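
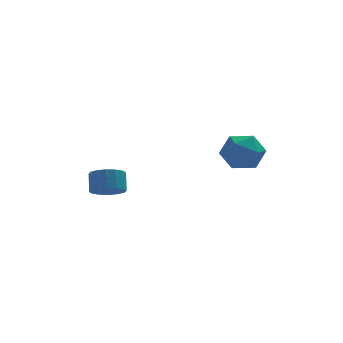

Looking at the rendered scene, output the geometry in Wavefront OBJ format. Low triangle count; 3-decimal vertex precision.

v -3.334 -0.111 -0.437
v -2.687 -0.58 -0.146
v -2.6 0.082 0.728
v -3.246 0.551 0.437
v -2.5 -0.272 -0.399
v -2.413 0.39 0.476
v -2.536 0.079 -0.661
v -2.449 0.741 0.213
v -2.786 0.38 -0.863
v -2.698 1.042 0.011
v -3.182 0.548 -0.952
v -3.095 1.21 -0.077
v -3.62 0.541 -0.902
v -3.532 1.203 -0.028
v -3.98 0.358 -0.728
v -3.893 1.02 0.146
v -4.167 0.05 -0.476
v -4.08 0.712 0.399
v -4.131 -0.301 -0.213
v -4.044 0.361 0.661
v -3.882 -0.602 -0.011
v -3.794 0.06 0.863
v -3.485 -0.77 0.077
v -3.398 -0.108 0.952
v -3.048 -0.763 0.028
v -2.96 -0.101 0.902
v 2.771 -2.256 1.898
v 3.36 -2.827 2.668
v 1.22 -2.813 2.672
v 1.809 -3.384 3.442
v 1.816 -2.259 3.448
v 2.775 -1.915 2.97
v 1.805 -3.725 2.37
v 2.764 -3.381 1.892
v 2.763 -3.735 2.96
v 2.77 -2.829 3.626
v 1.81 -2.811 1.714
v 1.817 -1.905 2.38
f 2 1 5
f 2 5 3
f 3 5 6
f 3 6 4
f 5 1 7
f 5 7 6
f 6 7 8
f 6 8 4
f 7 1 9
f 7 9 8
f 8 9 10
f 8 10 4
f 9 1 11
f 9 11 10
f 10 11 12
f 10 12 4
f 11 1 13
f 11 13 12
f 12 13 14
f 12 14 4
f 13 1 15
f 13 15 14
f 14 15 16
f 14 16 4
f 15 1 17
f 15 17 16
f 16 17 18
f 16 18 4
f 17 1 19
f 17 19 18
f 18 19 20
f 18 20 4
f 19 1 21
f 19 21 20
f 20 21 22
f 20 22 4
f 21 1 23
f 21 23 22
f 22 23 24
f 22 24 4
f 23 1 25
f 23 25 24
f 24 25 26
f 24 26 4
f 25 1 2
f 25 2 26
f 26 2 3
f 26 3 4
f 27 38 32
f 27 32 28
f 27 28 34
f 27 34 37
f 27 37 38
f 28 32 36
f 32 38 31
f 38 37 29
f 37 34 33
f 34 28 35
f 30 36 31
f 30 31 29
f 30 29 33
f 30 33 35
f 30 35 36
f 31 36 32
f 29 31 38
f 33 29 37
f 35 33 34
f 36 35 28



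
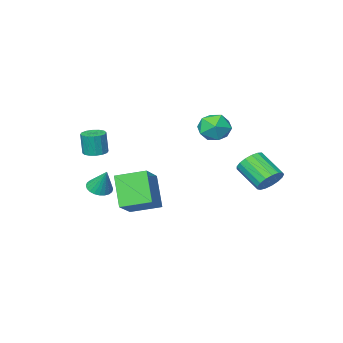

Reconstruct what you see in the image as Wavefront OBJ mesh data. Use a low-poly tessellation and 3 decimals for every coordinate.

v 2.307 -1.032 3.202
v 2.83 -1.279 3.16
v 2.896 -1.336 4.317
v 2.373 -1.088 4.358
v 2.885 -0.984 3.171
v 2.95 -1.041 4.328
v 2.784 -0.702 3.191
v 2.85 -0.758 4.348
v 2.556 -0.508 3.213
v 2.622 -0.565 4.37
v 2.261 -0.454 3.232
v 2.327 -0.511 4.389
v 1.979 -0.555 3.244
v 2.044 -0.612 4.4
v 1.784 -0.784 3.243
v 1.85 -0.841 4.4
v 1.73 -1.079 3.232
v 1.795 -1.136 4.389
v 1.83 -1.362 3.212
v 1.896 -1.418 4.369
v 2.058 -1.555 3.19
v 2.124 -1.612 4.347
v 2.353 -1.609 3.171
v 2.419 -1.666 4.328
v 2.636 -1.508 3.16
v 2.701 -1.565 4.316
v 0.845 2.345 0.711
v 0.511 1.309 2.157
v 1.862 3.205 1.562
v 1.528 2.169 3.008
v 1.952 1.431 0.312
v 1.618 0.395 1.758
v 2.969 2.291 1.163
v 2.635 1.255 2.609
v -3.502 0.075 3.166
v -2.842 -0.477 3.505
v -4.538 -0.703 3.915
v -3.878 -1.255 4.254
v -3.93 -0.373 4.528
v -3.289 0.108 4.065
v -4.091 -1.288 3.355
v -3.45 -0.807 2.892
v -3.206 -1.32 3.622
v -3.106 -0.754 4.348
v -4.274 -0.426 3.072
v -4.174 0.14 3.798
v 1.401 -2.372 0.316
v 1.823 -2.79 0.553
v 1.359 -1.728 1.524
v 1.975 -2.613 0.464
v 2.039 -2.399 0.352
v 2.006 -2.181 0.235
v 1.881 -1.992 0.13
v 1.683 -1.861 0.053
v 1.442 -1.808 0.016
v 1.194 -1.84 0.025
v 0.978 -1.954 0.078
v 0.827 -2.131 0.168
v 0.763 -2.345 0.279
v 0.796 -2.563 0.397
v 0.921 -2.752 0.502
v 1.119 -2.883 0.578
v 1.36 -2.936 0.615
v 1.608 -2.904 0.606
v -3.648 4.115 1.951
v -3.143 4.492 2.339
v -2.867 3.243 3.196
v -3.372 2.865 2.809
v -3.445 4.547 2.516
v -3.168 3.298 3.373
v -3.793 4.503 2.564
v -3.516 3.254 3.421
v -4.108 4.37 2.472
v -3.831 3.121 3.329
v -4.318 4.178 2.26
v -4.041 2.929 3.118
v -4.374 3.972 1.978
v -4.097 2.723 2.835
v -4.264 3.799 1.69
v -3.988 2.549 2.547
v -4.013 3.697 1.461
v -3.737 2.448 2.318
v -3.678 3.692 1.345
v -3.402 2.443 2.202
v -3.337 3.783 1.368
v -3.061 2.534 2.225
v -3.067 3.95 1.524
v -2.79 2.701 2.381
v -2.93 4.155 1.779
v -2.653 2.906 2.636
v -2.957 4.351 2.073
v -2.681 3.101 2.93
f 2 1 5
f 2 5 3
f 3 5 6
f 3 6 4
f 5 1 7
f 5 7 6
f 6 7 8
f 6 8 4
f 7 1 9
f 7 9 8
f 8 9 10
f 8 10 4
f 9 1 11
f 9 11 10
f 10 11 12
f 10 12 4
f 11 1 13
f 11 13 12
f 12 13 14
f 12 14 4
f 13 1 15
f 13 15 14
f 14 15 16
f 14 16 4
f 15 1 17
f 15 17 16
f 16 17 18
f 16 18 4
f 17 1 19
f 17 19 18
f 18 19 20
f 18 20 4
f 19 1 21
f 19 21 20
f 20 21 22
f 20 22 4
f 21 1 23
f 21 23 22
f 22 23 24
f 22 24 4
f 23 1 25
f 23 25 24
f 24 25 26
f 24 26 4
f 25 1 2
f 25 2 26
f 26 2 3
f 26 3 4
f 28 30 27
f 31 28 27
f 27 30 29
f 29 31 27
f 28 34 30
f 32 28 31
f 32 34 28
f 30 34 29
f 33 31 29
f 29 34 33
f 33 32 31
f 34 32 33
f 35 46 40
f 35 40 36
f 35 36 42
f 35 42 45
f 35 45 46
f 36 40 44
f 40 46 39
f 46 45 37
f 45 42 41
f 42 36 43
f 38 44 39
f 38 39 37
f 38 37 41
f 38 41 43
f 38 43 44
f 39 44 40
f 37 39 46
f 41 37 45
f 43 41 42
f 44 43 36
f 48 47 50
f 48 50 49
f 50 47 51
f 50 51 49
f 51 47 52
f 51 52 49
f 52 47 53
f 52 53 49
f 53 47 54
f 53 54 49
f 54 47 55
f 54 55 49
f 55 47 56
f 55 56 49
f 56 47 57
f 56 57 49
f 57 47 58
f 57 58 49
f 58 47 59
f 58 59 49
f 59 47 60
f 59 60 49
f 60 47 61
f 60 61 49
f 61 47 62
f 61 62 49
f 62 47 63
f 62 63 49
f 63 47 64
f 63 64 49
f 64 47 48
f 64 48 49
f 66 65 69
f 66 69 67
f 67 69 70
f 67 70 68
f 69 65 71
f 69 71 70
f 70 71 72
f 70 72 68
f 71 65 73
f 71 73 72
f 72 73 74
f 72 74 68
f 73 65 75
f 73 75 74
f 74 75 76
f 74 76 68
f 75 65 77
f 75 77 76
f 76 77 78
f 76 78 68
f 77 65 79
f 77 79 78
f 78 79 80
f 78 80 68
f 79 65 81
f 79 81 80
f 80 81 82
f 80 82 68
f 81 65 83
f 81 83 82
f 82 83 84
f 82 84 68
f 83 65 85
f 83 85 84
f 84 85 86
f 84 86 68
f 85 65 87
f 85 87 86
f 86 87 88
f 86 88 68
f 87 65 89
f 87 89 88
f 88 89 90
f 88 90 68
f 89 65 91
f 89 91 90
f 90 91 92
f 90 92 68
f 91 65 66
f 91 66 92
f 92 66 67
f 92 67 68



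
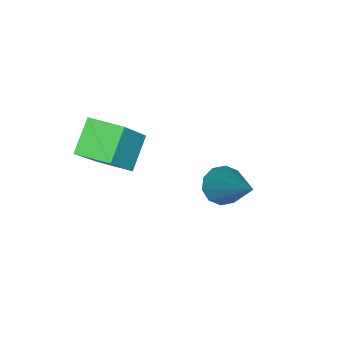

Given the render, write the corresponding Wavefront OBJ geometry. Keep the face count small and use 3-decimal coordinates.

v -2.078 -0.089 -3.785
v -1.671 -0.512 -3.732
v -1.022 1.109 -2.315
v -1.563 -0.284 -3.996
v -1.652 0.019 -4.178
v -1.903 0.28 -4.211
v -2.222 0.401 -4.081
v -2.485 0.335 -3.837
v -2.593 0.107 -3.574
v -2.504 -0.196 -3.391
v -2.253 -0.458 -3.359
v -1.934 -0.579 -3.489
v -1.629 -3.037 -1.989
v -0.486 -3.09 -0.51
v -1.617 -2.037 -1.963
v -0.473 -2.09 -0.484
v -0.767 -3.03 -2.656
v 0.377 -3.083 -1.177
v -0.754 -2.03 -2.63
v 0.389 -2.083 -1.151
f 2 1 4
f 2 4 3
f 4 1 5
f 4 5 3
f 5 1 6
f 5 6 3
f 6 1 7
f 6 7 3
f 7 1 8
f 7 8 3
f 8 1 9
f 8 9 3
f 9 1 10
f 9 10 3
f 10 1 11
f 10 11 3
f 11 1 12
f 11 12 3
f 12 1 2
f 12 2 3
f 14 16 13
f 17 14 13
f 13 16 15
f 15 17 13
f 14 20 16
f 18 14 17
f 18 20 14
f 16 20 15
f 19 17 15
f 15 20 19
f 19 18 17
f 20 18 19



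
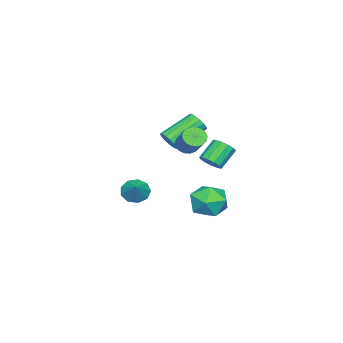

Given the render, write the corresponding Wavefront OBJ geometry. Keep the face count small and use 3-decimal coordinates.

v 3.479 4.49 -0.834
v 3.955 4.112 -1.855
v 2.785 2.728 -0.505
v 3.261 2.35 -1.526
v 3.965 2.643 -0.614
v 4.394 3.733 -0.818
v 2.346 3.107 -1.542
v 2.775 4.197 -1.746
v 3.256 3.257 -2.292
v 4.256 2.97 -1.719
v 2.484 3.87 -0.641
v 3.484 3.583 -0.068
v 2.117 1.501 2.071
v 2.392 1.833 1.558
v 3.297 2.751 2.635
v 3.023 2.419 3.149
v 2.131 2.005 1.63
v 3.036 2.923 2.707
v 1.867 2.062 1.804
v 2.772 2.98 2.881
v 1.661 1.99 2.038
v 2.566 2.908 3.115
v 1.559 1.806 2.28
v 2.464 2.725 3.358
v 1.585 1.553 2.475
v 2.49 2.471 3.552
v 1.733 1.287 2.577
v 2.638 2.205 3.654
v 1.969 1.07 2.563
v 2.874 1.989 3.64
v 2.239 0.952 2.437
v 3.144 1.871 3.514
v 2.481 0.96 2.227
v 3.387 1.878 3.304
v 2.64 1.092 1.981
v 3.545 2.01 3.058
v 2.679 1.317 1.756
v 3.584 2.235 2.833
v 2.59 1.584 1.604
v 3.495 2.503 2.681
v -1.339 -1.457 0.338
v -0.904 -1.398 0.896
v -2.486 -0.384 2.02
v -2.921 -0.443 1.462
v -0.848 -1.114 0.719
v -2.43 -0.099 1.843
v -0.904 -0.908 0.454
v -2.486 0.106 1.578
v -1.06 -0.828 0.163
v -2.642 0.186 1.287
v -1.279 -0.893 -0.088
v -2.862 0.122 1.036
v -1.513 -1.086 -0.242
v -3.095 -0.071 0.882
v -1.706 -1.365 -0.263
v -3.288 -0.35 0.861
v -1.816 -1.665 -0.146
v -3.398 -0.65 0.978
v -1.816 -1.917 0.082
v -3.398 -0.902 1.206
v -1.707 -2.064 0.368
v -3.289 -1.049 1.492
v -1.513 -2.072 0.648
v -3.095 -1.057 1.772
v -1.28 -1.939 0.856
v -2.862 -0.925 1.98
v -1.06 -1.696 0.946
v -2.642 -0.681 2.07
v 2.243 2.944 1.045
v 2.632 2.64 1.541
v 1.667 2.953 2.491
v 1.277 3.256 1.995
v 2.743 3.018 1.529
v 1.778 3.331 2.479
v 2.695 3.373 1.363
v 1.73 3.686 2.313
v 2.503 3.591 1.096
v 1.538 3.904 2.047
v 2.228 3.604 0.813
v 1.263 3.917 1.764
v 1.958 3.407 0.604
v 0.993 3.72 1.554
v 1.779 3.063 0.534
v 0.814 3.376 1.485
v 1.746 2.681 0.627
v 0.781 2.994 1.577
v 1.871 2.382 0.852
v 0.906 2.695 1.803
v 2.114 2.262 1.139
v 1.149 2.575 2.089
v 2.398 2.358 1.395
v 1.433 2.671 2.346
v -1.618 -3.73 -4.173
v -1.239 -3.342 -4.852
v -0.642 -3.17 -3.307
v -1.652 -2.984 -4.618
v -2.05 -2.975 -4.175
v -2.245 -3.319 -3.731
v -2.148 -3.856 -3.494
v -1.802 -4.334 -3.574
v -1.371 -4.529 -3.934
v -1.055 -4.351 -4.406
v -1.003 -3.882 -4.769
f 1 12 6
f 1 6 2
f 1 2 8
f 1 8 11
f 1 11 12
f 2 6 10
f 6 12 5
f 12 11 3
f 11 8 7
f 8 2 9
f 4 10 5
f 4 5 3
f 4 3 7
f 4 7 9
f 4 9 10
f 5 10 6
f 3 5 12
f 7 3 11
f 9 7 8
f 10 9 2
f 14 13 17
f 14 17 15
f 15 17 18
f 15 18 16
f 17 13 19
f 17 19 18
f 18 19 20
f 18 20 16
f 19 13 21
f 19 21 20
f 20 21 22
f 20 22 16
f 21 13 23
f 21 23 22
f 22 23 24
f 22 24 16
f 23 13 25
f 23 25 24
f 24 25 26
f 24 26 16
f 25 13 27
f 25 27 26
f 26 27 28
f 26 28 16
f 27 13 29
f 27 29 28
f 28 29 30
f 28 30 16
f 29 13 31
f 29 31 30
f 30 31 32
f 30 32 16
f 31 13 33
f 31 33 32
f 32 33 34
f 32 34 16
f 33 13 35
f 33 35 34
f 34 35 36
f 34 36 16
f 35 13 37
f 35 37 36
f 36 37 38
f 36 38 16
f 37 13 39
f 37 39 38
f 38 39 40
f 38 40 16
f 39 13 14
f 39 14 40
f 40 14 15
f 40 15 16
f 42 41 45
f 42 45 43
f 43 45 46
f 43 46 44
f 45 41 47
f 45 47 46
f 46 47 48
f 46 48 44
f 47 41 49
f 47 49 48
f 48 49 50
f 48 50 44
f 49 41 51
f 49 51 50
f 50 51 52
f 50 52 44
f 51 41 53
f 51 53 52
f 52 53 54
f 52 54 44
f 53 41 55
f 53 55 54
f 54 55 56
f 54 56 44
f 55 41 57
f 55 57 56
f 56 57 58
f 56 58 44
f 57 41 59
f 57 59 58
f 58 59 60
f 58 60 44
f 59 41 61
f 59 61 60
f 60 61 62
f 60 62 44
f 61 41 63
f 61 63 62
f 62 63 64
f 62 64 44
f 63 41 65
f 63 65 64
f 64 65 66
f 64 66 44
f 65 41 67
f 65 67 66
f 66 67 68
f 66 68 44
f 67 41 42
f 67 42 68
f 68 42 43
f 68 43 44
f 70 69 73
f 70 73 71
f 71 73 74
f 71 74 72
f 73 69 75
f 73 75 74
f 74 75 76
f 74 76 72
f 75 69 77
f 75 77 76
f 76 77 78
f 76 78 72
f 77 69 79
f 77 79 78
f 78 79 80
f 78 80 72
f 79 69 81
f 79 81 80
f 80 81 82
f 80 82 72
f 81 69 83
f 81 83 82
f 82 83 84
f 82 84 72
f 83 69 85
f 83 85 84
f 84 85 86
f 84 86 72
f 85 69 87
f 85 87 86
f 86 87 88
f 86 88 72
f 87 69 89
f 87 89 88
f 88 89 90
f 88 90 72
f 89 69 91
f 89 91 90
f 90 91 92
f 90 92 72
f 91 69 70
f 91 70 92
f 92 70 71
f 92 71 72
f 94 93 96
f 94 96 95
f 96 93 97
f 96 97 95
f 97 93 98
f 97 98 95
f 98 93 99
f 98 99 95
f 99 93 100
f 99 100 95
f 100 93 101
f 100 101 95
f 101 93 102
f 101 102 95
f 102 93 103
f 102 103 95
f 103 93 94
f 103 94 95



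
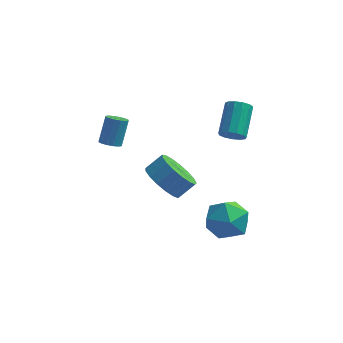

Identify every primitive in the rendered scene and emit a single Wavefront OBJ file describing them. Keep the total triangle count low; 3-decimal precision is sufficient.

v 3.474 2.339 1.542
v 4.006 2.486 1.284
v 4.079 3.868 2.22
v 3.546 3.721 2.478
v 3.762 2.63 1.09
v 3.835 4.012 2.026
v 3.426 2.682 1.04
v 3.499 4.063 1.976
v 3.105 2.625 1.149
v 3.178 4.006 2.085
v 2.901 2.477 1.383
v 2.974 3.859 2.319
v 2.879 2.286 1.667
v 2.952 3.667 2.603
v 3.046 2.111 1.912
v 3.118 3.492 2.848
v 3.348 2.009 2.039
v 3.421 3.39 2.975
v 3.691 2.012 2.009
v 3.763 3.393 2.945
v 3.964 2.119 1.83
v 4.037 3.5 2.766
v 4.082 2.295 1.56
v 4.154 3.677 2.496
v 0.715 0.945 -0.851
v 1.485 0.8 -1.534
v 2.136 1.23 -0.893
v 1.365 1.375 -0.209
v 1.304 1.248 -1.652
v 1.955 1.679 -1.01
v 0.989 1.627 -1.586
v 1.639 2.058 -0.944
v 0.61 1.85 -1.352
v 1.26 2.281 -0.71
v 0.255 1.865 -1.003
v 0.906 2.296 -0.361
v 0.006 1.67 -0.619
v 0.656 2.1 0.023
v -0.081 1.308 -0.288
v 0.569 1.738 0.354
v 0.014 0.863 -0.086
v 0.665 1.294 0.555
v 0.27 0.437 -0.06
v 0.921 0.867 0.582
v 0.628 0.127 -0.214
v 1.278 0.557 0.428
v 1.005 0.004 -0.515
v 1.656 0.435 0.127
v 1.316 0.097 -0.892
v 1.967 0.528 -0.25
v 1.49 0.384 -1.26
v 2.14 0.815 -0.618
v 4.124 -1.11 0.236
v 4.705 -1.51 -0.572
v 3.155 -2.55 0.252
v 3.736 -2.95 -0.556
v 4.176 -2.836 0.415
v 4.775 -1.946 0.405
v 3.085 -2.114 -0.725
v 3.684 -1.224 -0.735
v 4.062 -2.13 -1.166
v 4.737 -2.576 -0.462
v 3.123 -1.484 0.142
v 3.798 -1.93 0.846
v -1.527 1.019 1.39
v -1.023 0.961 1.347
v -0.848 1.642 2.488
v -1.353 1.701 2.53
v -1.076 1.186 1.221
v -0.901 1.867 2.361
v -1.25 1.367 1.14
v -1.075 2.048 2.28
v -1.499 1.455 1.125
v -1.324 2.136 2.266
v -1.755 1.426 1.182
v -1.58 2.107 2.322
v -1.95 1.288 1.294
v -1.775 1.969 2.435
v -2.032 1.078 1.432
v -1.857 1.759 2.573
v -1.979 0.853 1.559
v -1.804 1.534 2.699
v -1.805 0.672 1.64
v -1.63 1.353 2.78
v -1.556 0.584 1.654
v -1.381 1.265 2.795
v -1.3 0.613 1.598
v -1.125 1.294 2.738
v -1.105 0.751 1.485
v -0.93 1.432 2.626
f 2 1 5
f 2 5 3
f 3 5 6
f 3 6 4
f 5 1 7
f 5 7 6
f 6 7 8
f 6 8 4
f 7 1 9
f 7 9 8
f 8 9 10
f 8 10 4
f 9 1 11
f 9 11 10
f 10 11 12
f 10 12 4
f 11 1 13
f 11 13 12
f 12 13 14
f 12 14 4
f 13 1 15
f 13 15 14
f 14 15 16
f 14 16 4
f 15 1 17
f 15 17 16
f 16 17 18
f 16 18 4
f 17 1 19
f 17 19 18
f 18 19 20
f 18 20 4
f 19 1 21
f 19 21 20
f 20 21 22
f 20 22 4
f 21 1 23
f 21 23 22
f 22 23 24
f 22 24 4
f 23 1 2
f 23 2 24
f 24 2 3
f 24 3 4
f 26 25 29
f 26 29 27
f 27 29 30
f 27 30 28
f 29 25 31
f 29 31 30
f 30 31 32
f 30 32 28
f 31 25 33
f 31 33 32
f 32 33 34
f 32 34 28
f 33 25 35
f 33 35 34
f 34 35 36
f 34 36 28
f 35 25 37
f 35 37 36
f 36 37 38
f 36 38 28
f 37 25 39
f 37 39 38
f 38 39 40
f 38 40 28
f 39 25 41
f 39 41 40
f 40 41 42
f 40 42 28
f 41 25 43
f 41 43 42
f 42 43 44
f 42 44 28
f 43 25 45
f 43 45 44
f 44 45 46
f 44 46 28
f 45 25 47
f 45 47 46
f 46 47 48
f 46 48 28
f 47 25 49
f 47 49 48
f 48 49 50
f 48 50 28
f 49 25 51
f 49 51 50
f 50 51 52
f 50 52 28
f 51 25 26
f 51 26 52
f 52 26 27
f 52 27 28
f 53 64 58
f 53 58 54
f 53 54 60
f 53 60 63
f 53 63 64
f 54 58 62
f 58 64 57
f 64 63 55
f 63 60 59
f 60 54 61
f 56 62 57
f 56 57 55
f 56 55 59
f 56 59 61
f 56 61 62
f 57 62 58
f 55 57 64
f 59 55 63
f 61 59 60
f 62 61 54
f 66 65 69
f 66 69 67
f 67 69 70
f 67 70 68
f 69 65 71
f 69 71 70
f 70 71 72
f 70 72 68
f 71 65 73
f 71 73 72
f 72 73 74
f 72 74 68
f 73 65 75
f 73 75 74
f 74 75 76
f 74 76 68
f 75 65 77
f 75 77 76
f 76 77 78
f 76 78 68
f 77 65 79
f 77 79 78
f 78 79 80
f 78 80 68
f 79 65 81
f 79 81 80
f 80 81 82
f 80 82 68
f 81 65 83
f 81 83 82
f 82 83 84
f 82 84 68
f 83 65 85
f 83 85 84
f 84 85 86
f 84 86 68
f 85 65 87
f 85 87 86
f 86 87 88
f 86 88 68
f 87 65 89
f 87 89 88
f 88 89 90
f 88 90 68
f 89 65 66
f 89 66 90
f 90 66 67
f 90 67 68



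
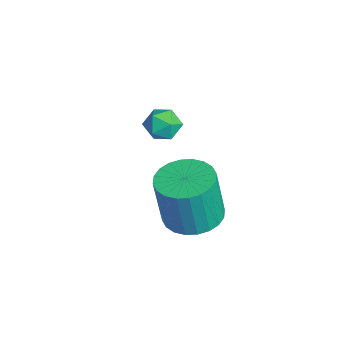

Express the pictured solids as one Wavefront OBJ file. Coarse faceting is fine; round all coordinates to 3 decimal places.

v 2.181 -1.143 1.551
v 3.06 -1.633 1.469
v 3.078 -1.928 3.427
v 2.199 -1.437 3.509
v 3.184 -1.263 1.524
v 3.201 -1.558 3.482
v 3.154 -0.874 1.583
v 3.172 -1.169 3.541
v 2.977 -0.527 1.637
v 2.995 -0.821 3.595
v 2.678 -0.273 1.678
v 2.696 -0.567 3.635
v 2.304 -0.151 1.699
v 2.322 -0.446 3.657
v 1.911 -0.181 1.698
v 1.929 -0.475 3.656
v 1.559 -0.356 1.675
v 1.577 -0.651 3.633
v 1.302 -0.652 1.633
v 1.32 -0.947 3.591
v 1.179 -1.022 1.578
v 1.196 -1.317 3.536
v 1.208 -1.411 1.519
v 1.226 -1.706 3.477
v 1.385 -1.759 1.465
v 1.403 -2.053 3.423
v 1.684 -2.013 1.425
v 1.702 -2.307 3.382
v 2.058 -2.134 1.403
v 2.076 -2.429 3.361
v 2.451 -2.105 1.404
v 2.469 -2.399 3.362
v 2.803 -1.929 1.427
v 2.821 -2.224 3.385
v -2.115 -0.755 2.862
v -1.427 -0.568 2.91
v -1.813 -1.872 2.87
v -1.125 -1.685 2.918
v -1.565 -1.571 3.47
v -1.752 -0.881 3.465
v -1.488 -1.559 2.315
v -1.675 -0.869 2.31
v -1.039 -1.065 2.572
v -1.087 -1.073 3.285
v -2.153 -1.367 2.495
v -2.201 -1.375 3.208
f 2 1 5
f 2 5 3
f 3 5 6
f 3 6 4
f 5 1 7
f 5 7 6
f 6 7 8
f 6 8 4
f 7 1 9
f 7 9 8
f 8 9 10
f 8 10 4
f 9 1 11
f 9 11 10
f 10 11 12
f 10 12 4
f 11 1 13
f 11 13 12
f 12 13 14
f 12 14 4
f 13 1 15
f 13 15 14
f 14 15 16
f 14 16 4
f 15 1 17
f 15 17 16
f 16 17 18
f 16 18 4
f 17 1 19
f 17 19 18
f 18 19 20
f 18 20 4
f 19 1 21
f 19 21 20
f 20 21 22
f 20 22 4
f 21 1 23
f 21 23 22
f 22 23 24
f 22 24 4
f 23 1 25
f 23 25 24
f 24 25 26
f 24 26 4
f 25 1 27
f 25 27 26
f 26 27 28
f 26 28 4
f 27 1 29
f 27 29 28
f 28 29 30
f 28 30 4
f 29 1 31
f 29 31 30
f 30 31 32
f 30 32 4
f 31 1 33
f 31 33 32
f 32 33 34
f 32 34 4
f 33 1 2
f 33 2 34
f 34 2 3
f 34 3 4
f 35 46 40
f 35 40 36
f 35 36 42
f 35 42 45
f 35 45 46
f 36 40 44
f 40 46 39
f 46 45 37
f 45 42 41
f 42 36 43
f 38 44 39
f 38 39 37
f 38 37 41
f 38 41 43
f 38 43 44
f 39 44 40
f 37 39 46
f 41 37 45
f 43 41 42
f 44 43 36



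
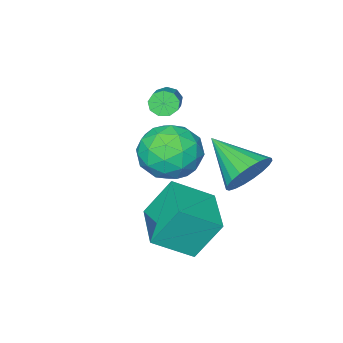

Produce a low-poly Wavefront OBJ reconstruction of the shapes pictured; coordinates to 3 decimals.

v -2.262 3.745 -2.106
v -1.383 3.561 -2.589
v -2.118 1.935 -1.154
v -1.251 3.757 -2.237
v -1.294 3.951 -1.862
v -1.504 4.109 -1.53
v -1.846 4.204 -1.297
v -2.259 4.22 -1.204
v -2.673 4.154 -1.267
v -3.016 4.017 -1.476
v -3.229 3.832 -1.793
v -3.275 3.633 -2.165
v -3.145 3.453 -2.526
v -2.863 3.323 -2.815
v -2.477 3.267 -2.982
v -2.054 3.293 -2.997
v -1.667 3.397 -2.858
v -2.53 -0.921 -0.788
v -2.245 -0.857 -1.266
v -1.165 0.266 -0.47
v -1.45 0.201 0.008
v -2.528 -0.599 -1.246
v -1.447 0.524 -0.45
v -2.812 -0.492 -1.012
v -1.731 0.631 -0.216
v -2.964 -0.586 -0.673
v -1.883 0.537 0.123
v -2.913 -0.837 -0.388
v -1.832 0.286 0.408
v -2.683 -1.127 -0.29
v -1.602 -0.005 0.506
v -2.382 -1.321 -0.426
v -1.301 -0.199 0.371
v -2.15 -1.328 -0.73
v -1.069 -0.206 0.066
v -2.096 -1.145 -1.062
v -1.015 -0.022 -0.266
v -1.145 2.589 -0.97
v -0.245 2.873 -1.744
v 0.125 1.547 0.124
v 1.025 1.831 -0.65
v 0.536 2.694 0.06
v -0.249 3.338 -0.616
v 0.129 1.082 -1.004
v -0.656 1.726 -1.68
v 0.542 1.942 -1.765
v 0.793 2.938 -1.107
v -0.913 1.482 -0.513
v -0.662 2.478 0.145
v -0.806 2.823 -1.453
v 0.686 1.597 -0.167
v 0.399 2.105 0.25
v 0.928 2.272 -0.205
v -0.809 3.096 -0.79
v -0.28 3.263 -1.245
v 0.179 3.157 -0.185
v 0.16 1.157 -0.375
v 0.689 1.324 -0.83
v -1.048 2.148 -1.415
v -0.519 2.315 -1.87
v -0.299 1.263 -1.435
v 0.185 2.442 -1.92
v 0.931 1.83 -1.277
v 0.405 1.389 -1.485
v -0.056 1.768 -1.882
v 0.332 3.028 -1.533
v 1.079 2.415 -0.891
v 0.791 2.922 -0.473
v 0.33 3.301 -0.87
v 0.795 2.48 -1.546
v -1.199 2.005 -0.729
v -0.452 1.392 -0.087
v -0.45 1.119 -0.75
v -0.911 1.498 -1.147
v -1.051 2.59 -0.343
v -0.305 1.978 0.3
v -0.064 2.652 0.262
v -0.525 3.031 -0.135
v -0.915 1.94 -0.074
v -1.603 2.736 -3.467
v -0.321 1.961 -2.542
v -0.521 4.415 -3.561
v 0.761 3.641 -2.636
v -0.841 2.159 -5.004
v 0.441 1.385 -4.079
v 0.241 3.839 -5.098
v 1.523 3.064 -4.173
f 2 1 4
f 2 4 3
f 4 1 5
f 4 5 3
f 5 1 6
f 5 6 3
f 6 1 7
f 6 7 3
f 7 1 8
f 7 8 3
f 8 1 9
f 8 9 3
f 9 1 10
f 9 10 3
f 10 1 11
f 10 11 3
f 11 1 12
f 11 12 3
f 12 1 13
f 12 13 3
f 13 1 14
f 13 14 3
f 14 1 15
f 14 15 3
f 15 1 16
f 15 16 3
f 16 1 17
f 16 17 3
f 17 1 2
f 17 2 3
f 19 18 22
f 19 22 20
f 20 22 23
f 20 23 21
f 22 18 24
f 22 24 23
f 23 24 25
f 23 25 21
f 24 18 26
f 24 26 25
f 25 26 27
f 25 27 21
f 26 18 28
f 26 28 27
f 27 28 29
f 27 29 21
f 28 18 30
f 28 30 29
f 29 30 31
f 29 31 21
f 30 18 32
f 30 32 31
f 31 32 33
f 31 33 21
f 32 18 34
f 32 34 33
f 33 34 35
f 33 35 21
f 34 18 36
f 34 36 35
f 35 36 37
f 35 37 21
f 36 18 19
f 36 19 37
f 37 19 20
f 37 20 21
f 38 75 54
f 75 49 78
f 54 78 43
f 75 78 54
f 38 54 50
f 54 43 55
f 50 55 39
f 54 55 50
f 38 50 59
f 50 39 60
f 59 60 45
f 50 60 59
f 38 59 71
f 59 45 74
f 71 74 48
f 59 74 71
f 38 71 75
f 71 48 79
f 75 79 49
f 71 79 75
f 39 55 66
f 55 43 69
f 66 69 47
f 55 69 66
f 43 78 56
f 78 49 77
f 56 77 42
f 78 77 56
f 49 79 76
f 79 48 72
f 76 72 40
f 79 72 76
f 48 74 73
f 74 45 61
f 73 61 44
f 74 61 73
f 45 60 65
f 60 39 62
f 65 62 46
f 60 62 65
f 41 67 53
f 67 47 68
f 53 68 42
f 67 68 53
f 41 53 51
f 53 42 52
f 51 52 40
f 53 52 51
f 41 51 58
f 51 40 57
f 58 57 44
f 51 57 58
f 41 58 63
f 58 44 64
f 63 64 46
f 58 64 63
f 41 63 67
f 63 46 70
f 67 70 47
f 63 70 67
f 42 68 56
f 68 47 69
f 56 69 43
f 68 69 56
f 40 52 76
f 52 42 77
f 76 77 49
f 52 77 76
f 44 57 73
f 57 40 72
f 73 72 48
f 57 72 73
f 46 64 65
f 64 44 61
f 65 61 45
f 64 61 65
f 47 70 66
f 70 46 62
f 66 62 39
f 70 62 66
f 81 83 80
f 84 81 80
f 80 83 82
f 82 84 80
f 81 87 83
f 85 81 84
f 85 87 81
f 83 87 82
f 86 84 82
f 82 87 86
f 86 85 84
f 87 85 86



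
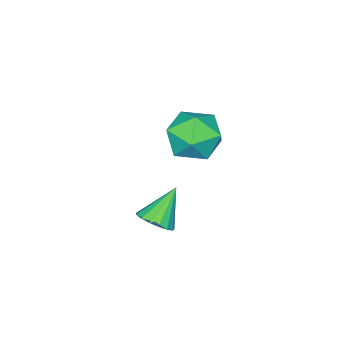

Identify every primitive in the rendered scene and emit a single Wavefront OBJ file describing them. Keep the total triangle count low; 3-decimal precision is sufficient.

v -2.775 -1.642 -3.304
v -2.144 -2.546 -3.245
v -3.956 -2.394 -2.195
v -3.325 -3.298 -2.136
v -2.981 -2.354 -1.679
v -2.251 -1.89 -2.364
v -3.849 -3.05 -3.076
v -3.119 -2.586 -3.761
v -2.808 -3.417 -3.104
v -2.271 -2.987 -2.241
v -3.829 -1.953 -3.199
v -3.292 -1.523 -2.336
v 0.903 -0.585 -3.332
v 1.298 -0.993 -2.977
v -0.043 -0.555 -2.248
v 1.399 -0.699 -2.897
v 1.386 -0.379 -2.917
v 1.263 -0.106 -3.032
v 1.057 0.057 -3.216
v 0.816 0.073 -3.427
v 0.595 -0.062 -3.616
v 0.444 -0.316 -3.74
v 0.399 -0.632 -3.771
v 0.469 -0.938 -3.701
v 0.639 -1.162 -3.547
v 0.869 -1.254 -3.344
v 1.107 -1.193 -3.138
f 1 12 6
f 1 6 2
f 1 2 8
f 1 8 11
f 1 11 12
f 2 6 10
f 6 12 5
f 12 11 3
f 11 8 7
f 8 2 9
f 4 10 5
f 4 5 3
f 4 3 7
f 4 7 9
f 4 9 10
f 5 10 6
f 3 5 12
f 7 3 11
f 9 7 8
f 10 9 2
f 14 13 16
f 14 16 15
f 16 13 17
f 16 17 15
f 17 13 18
f 17 18 15
f 18 13 19
f 18 19 15
f 19 13 20
f 19 20 15
f 20 13 21
f 20 21 15
f 21 13 22
f 21 22 15
f 22 13 23
f 22 23 15
f 23 13 24
f 23 24 15
f 24 13 25
f 24 25 15
f 25 13 26
f 25 26 15
f 26 13 27
f 26 27 15
f 27 13 14
f 27 14 15



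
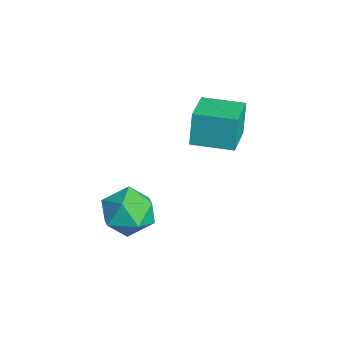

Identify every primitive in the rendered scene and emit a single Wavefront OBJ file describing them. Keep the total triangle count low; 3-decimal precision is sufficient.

v -3.797 2.111 2.268
v -4.08 2.292 3.668
v -3.018 3.543 2.241
v -3.302 3.724 3.641
v -2.358 1.336 2.659
v -2.642 1.517 4.059
v -1.58 2.768 2.632
v -1.863 2.949 4.032
v -2.375 -0.039 -0.345
v -1.676 -0.725 -0.939
v -3.844 -0.915 -1.061
v -3.145 -1.601 -1.655
v -3.201 -1.69 -0.514
v -2.294 -1.149 -0.071
v -3.226 -0.491 -1.929
v -2.319 0.05 -1.486
v -2.202 -1.005 -1.918
v -2.186 -1.746 -1.044
v -3.334 0.106 -0.956
v -3.318 -0.635 -0.082
f 2 4 1
f 5 2 1
f 1 4 3
f 3 5 1
f 2 8 4
f 6 2 5
f 6 8 2
f 4 8 3
f 7 5 3
f 3 8 7
f 7 6 5
f 8 6 7
f 9 20 14
f 9 14 10
f 9 10 16
f 9 16 19
f 9 19 20
f 10 14 18
f 14 20 13
f 20 19 11
f 19 16 15
f 16 10 17
f 12 18 13
f 12 13 11
f 12 11 15
f 12 15 17
f 12 17 18
f 13 18 14
f 11 13 20
f 15 11 19
f 17 15 16
f 18 17 10



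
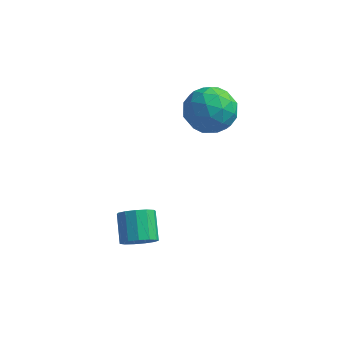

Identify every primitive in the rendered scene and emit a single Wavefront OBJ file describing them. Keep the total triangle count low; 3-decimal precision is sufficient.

v 2.027 2.968 2.82
v 2.735 2.174 2.953
v 1.225 2.046 1.587
v 1.933 1.252 1.72
v 1.218 1.468 2.49
v 1.714 2.038 3.252
v 2.246 2.182 1.288
v 2.742 2.752 2.05
v 2.87 1.688 2.007
v 2.235 1.247 2.75
v 1.725 2.973 1.79
v 1.09 2.532 2.533
v 2.451 2.652 2.995
v 1.509 1.568 1.545
v 1.089 1.696 1.998
v 1.505 1.229 2.076
v 1.851 2.572 3.17
v 2.267 2.105 3.249
v 1.376 1.69 2.977
v 1.693 2.115 1.291
v 2.109 1.648 1.37
v 2.455 2.991 2.464
v 2.871 2.524 2.542
v 2.584 2.53 1.563
v 2.947 1.899 2.517
v 2.476 1.357 1.792
v 2.66 1.904 1.538
v 2.951 2.239 1.986
v 2.573 1.64 2.954
v 2.102 1.098 2.229
v 1.682 1.225 2.681
v 1.973 1.56 3.129
v 2.653 1.354 2.397
v 1.858 3.122 2.311
v 1.387 2.58 1.586
v 1.987 2.66 1.411
v 2.278 2.995 1.859
v 1.484 2.863 2.748
v 1.013 2.321 2.023
v 1.009 1.981 2.554
v 1.3 2.316 3.002
v 1.307 2.866 2.143
v 0.714 -2.437 -1.524
v 1.353 -2.362 -1.248
v 0.945 -1.427 -0.56
v 0.306 -1.503 -0.836
v 1.342 -2.131 -1.568
v 0.934 -1.196 -0.88
v 1.131 -1.998 -1.874
v 0.724 -1.063 -1.186
v 0.788 -2.004 -2.069
v 0.381 -1.069 -1.381
v 0.422 -2.148 -2.09
v 0.014 -1.213 -1.403
v 0.148 -2.384 -1.932
v -0.26 -1.449 -1.245
v 0.054 -2.636 -1.645
v -0.354 -1.702 -0.957
v 0.169 -2.826 -1.318
v -0.239 -1.891 -0.631
v 0.457 -2.892 -1.058
v 0.05 -1.957 -0.37
v 0.827 -2.814 -0.945
v 0.419 -1.879 -0.257
v 1.161 -2.616 -1.016
v 0.753 -1.681 -0.328
f 1 38 17
f 38 12 41
f 17 41 6
f 38 41 17
f 1 17 13
f 17 6 18
f 13 18 2
f 17 18 13
f 1 13 22
f 13 2 23
f 22 23 8
f 13 23 22
f 1 22 34
f 22 8 37
f 34 37 11
f 22 37 34
f 1 34 38
f 34 11 42
f 38 42 12
f 34 42 38
f 2 18 29
f 18 6 32
f 29 32 10
f 18 32 29
f 6 41 19
f 41 12 40
f 19 40 5
f 41 40 19
f 12 42 39
f 42 11 35
f 39 35 3
f 42 35 39
f 11 37 36
f 37 8 24
f 36 24 7
f 37 24 36
f 8 23 28
f 23 2 25
f 28 25 9
f 23 25 28
f 4 30 16
f 30 10 31
f 16 31 5
f 30 31 16
f 4 16 14
f 16 5 15
f 14 15 3
f 16 15 14
f 4 14 21
f 14 3 20
f 21 20 7
f 14 20 21
f 4 21 26
f 21 7 27
f 26 27 9
f 21 27 26
f 4 26 30
f 26 9 33
f 30 33 10
f 26 33 30
f 5 31 19
f 31 10 32
f 19 32 6
f 31 32 19
f 3 15 39
f 15 5 40
f 39 40 12
f 15 40 39
f 7 20 36
f 20 3 35
f 36 35 11
f 20 35 36
f 9 27 28
f 27 7 24
f 28 24 8
f 27 24 28
f 10 33 29
f 33 9 25
f 29 25 2
f 33 25 29
f 44 43 47
f 44 47 45
f 45 47 48
f 45 48 46
f 47 43 49
f 47 49 48
f 48 49 50
f 48 50 46
f 49 43 51
f 49 51 50
f 50 51 52
f 50 52 46
f 51 43 53
f 51 53 52
f 52 53 54
f 52 54 46
f 53 43 55
f 53 55 54
f 54 55 56
f 54 56 46
f 55 43 57
f 55 57 56
f 56 57 58
f 56 58 46
f 57 43 59
f 57 59 58
f 58 59 60
f 58 60 46
f 59 43 61
f 59 61 60
f 60 61 62
f 60 62 46
f 61 43 63
f 61 63 62
f 62 63 64
f 62 64 46
f 63 43 65
f 63 65 64
f 64 65 66
f 64 66 46
f 65 43 44
f 65 44 66
f 66 44 45
f 66 45 46



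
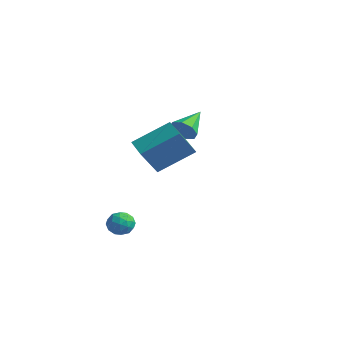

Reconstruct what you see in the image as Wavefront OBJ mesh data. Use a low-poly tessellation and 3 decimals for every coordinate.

v -1.34 3.088 1.153
v -1.026 3.515 0.594
v -1.88 4.552 1.967
v -1.587 3.371 0.48
v -2.003 3.062 0.761
v -2.031 2.768 1.271
v -1.655 2.661 1.711
v -1.094 2.805 1.825
v -0.678 3.114 1.545
v -0.65 3.408 1.035
v 2.713 -2.893 2.85
v 3.465 -1.316 3.96
v 2.684 -1.952 1.532
v 3.436 -0.375 2.642
v 3.924 -3.265 2.558
v 4.676 -1.688 3.668
v 3.895 -2.324 1.24
v 4.647 -0.747 2.35
v 0.796 -1.739 -3.662
v 1.152 -1.576 -3.051
v 0.308 -2.664 -3.129
v 0.664 -2.501 -2.518
v 0.13 -2.069 -2.753
v 0.432 -1.498 -3.083
v 1.028 -2.742 -3.097
v 1.33 -2.171 -3.427
v 1.296 -2.195 -2.702
v 0.74 -1.78 -2.49
v 0.72 -2.46 -3.69
v 0.164 -2.045 -3.478
v 1.017 -1.576 -3.403
v 0.443 -2.664 -2.777
v 0.129 -2.41 -2.915
v 0.338 -2.314 -2.556
v 0.594 -1.531 -3.422
v 0.803 -1.434 -3.063
v 0.202 -1.725 -2.888
v 0.657 -2.806 -3.117
v 0.866 -2.709 -2.758
v 1.122 -1.926 -3.624
v 1.331 -1.83 -3.265
v 1.258 -2.515 -3.292
v 1.311 -1.844 -2.839
v 1.024 -2.388 -2.526
v 1.238 -2.53 -2.866
v 1.415 -2.194 -3.06
v 0.984 -1.6 -2.714
v 0.697 -2.144 -2.401
v 0.383 -1.89 -2.539
v 0.561 -1.554 -2.733
v 1.069 -1.964 -2.509
v 0.763 -2.096 -3.779
v 0.476 -2.64 -3.466
v 0.899 -2.686 -3.447
v 1.077 -2.35 -3.641
v 0.436 -1.852 -3.654
v 0.149 -2.396 -3.341
v 0.045 -2.046 -3.12
v 0.222 -1.71 -3.314
v 0.391 -2.276 -3.671
f 2 1 4
f 2 4 3
f 4 1 5
f 4 5 3
f 5 1 6
f 5 6 3
f 6 1 7
f 6 7 3
f 7 1 8
f 7 8 3
f 8 1 9
f 8 9 3
f 9 1 10
f 9 10 3
f 10 1 2
f 10 2 3
f 12 14 11
f 15 12 11
f 11 14 13
f 13 15 11
f 12 18 14
f 16 12 15
f 16 18 12
f 14 18 13
f 17 15 13
f 13 18 17
f 17 16 15
f 18 16 17
f 19 56 35
f 56 30 59
f 35 59 24
f 56 59 35
f 19 35 31
f 35 24 36
f 31 36 20
f 35 36 31
f 19 31 40
f 31 20 41
f 40 41 26
f 31 41 40
f 19 40 52
f 40 26 55
f 52 55 29
f 40 55 52
f 19 52 56
f 52 29 60
f 56 60 30
f 52 60 56
f 20 36 47
f 36 24 50
f 47 50 28
f 36 50 47
f 24 59 37
f 59 30 58
f 37 58 23
f 59 58 37
f 30 60 57
f 60 29 53
f 57 53 21
f 60 53 57
f 29 55 54
f 55 26 42
f 54 42 25
f 55 42 54
f 26 41 46
f 41 20 43
f 46 43 27
f 41 43 46
f 22 48 34
f 48 28 49
f 34 49 23
f 48 49 34
f 22 34 32
f 34 23 33
f 32 33 21
f 34 33 32
f 22 32 39
f 32 21 38
f 39 38 25
f 32 38 39
f 22 39 44
f 39 25 45
f 44 45 27
f 39 45 44
f 22 44 48
f 44 27 51
f 48 51 28
f 44 51 48
f 23 49 37
f 49 28 50
f 37 50 24
f 49 50 37
f 21 33 57
f 33 23 58
f 57 58 30
f 33 58 57
f 25 38 54
f 38 21 53
f 54 53 29
f 38 53 54
f 27 45 46
f 45 25 42
f 46 42 26
f 45 42 46
f 28 51 47
f 51 27 43
f 47 43 20
f 51 43 47



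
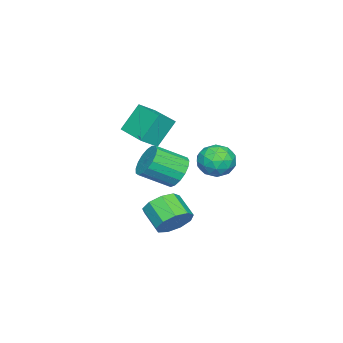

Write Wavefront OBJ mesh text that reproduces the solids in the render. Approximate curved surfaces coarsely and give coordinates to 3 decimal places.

v 3.613 2.105 -0.837
v 4.162 2.397 -0.004
v 3.497 1.328 0.81
v 2.947 1.035 -0.023
v 3.55 2.758 -0.03
v 2.885 1.688 0.784
v 2.966 2.813 -0.434
v 2.301 1.743 0.38
v 2.686 2.537 -1.026
v 2.021 1.467 -0.212
v 2.839 2.058 -1.53
v 2.174 0.989 -0.716
v 3.354 1.602 -1.71
v 2.689 0.532 -0.895
v 3.99 1.38 -1.481
v 3.325 0.311 -0.667
v 4.449 1.498 -0.951
v 3.784 0.428 -0.137
v 4.518 1.9 -0.368
v 3.853 0.83 0.447
v -0.652 0.31 0.409
v -0.34 -0.127 -0.493
v 0.564 -1.507 0.488
v 0.252 -1.07 1.391
v 0.029 0.195 -0.381
v 0.934 -1.185 0.6
v 0.242 0.543 -0.088
v 1.147 -0.837 0.893
v 0.251 0.838 0.319
v 1.156 -0.542 1.3
v 0.052 1.012 0.746
v 0.957 -0.369 1.728
v -0.308 1.025 1.097
v 0.597 -0.355 2.078
v -0.747 0.874 1.29
v 0.158 -0.506 2.271
v -1.164 0.595 1.281
v -0.259 -0.786 2.262
v -1.464 0.25 1.073
v -0.559 -1.131 2.054
v -1.578 -0.082 0.712
v -0.674 -1.462 1.694
v -1.48 -0.323 0.282
v -0.576 -1.703 1.264
v -1.193 -0.419 -0.118
v -0.288 -1.799 0.863
v -0.781 -0.349 -0.398
v 0.123 -1.729 0.583
v 2.143 4.485 3.897
v 3.095 4.897 3.807
v 2.705 3.043 3.233
v 3.657 3.455 3.143
v 3.267 3.245 4.085
v 2.92 4.136 4.496
v 2.88 3.804 2.544
v 2.533 4.695 2.955
v 3.551 4.476 2.971
v 3.79 4.13 3.924
v 2.01 3.81 3.116
v 2.249 3.464 4.069
v 2.57 4.818 3.91
v 3.23 3.122 3.13
v 3.001 2.999 3.683
v 3.56 3.241 3.631
v 2.467 4.371 4.315
v 3.027 4.612 4.262
v 3.127 3.641 4.426
v 2.773 3.328 2.778
v 3.333 3.569 2.725
v 2.24 4.699 3.409
v 2.799 4.941 3.357
v 2.673 4.299 2.614
v 3.397 4.812 3.367
v 3.727 3.964 2.976
v 3.271 4.17 2.624
v 3.067 4.694 2.865
v 3.538 4.609 3.926
v 3.868 3.761 3.536
v 3.638 3.638 4.09
v 3.435 4.162 4.331
v 3.805 4.361 3.435
v 1.932 4.179 3.504
v 2.262 3.331 3.114
v 2.365 3.778 2.709
v 2.162 4.302 2.95
v 2.073 3.976 4.064
v 2.403 3.128 3.673
v 2.733 3.246 4.175
v 2.529 3.77 4.416
v 1.995 3.579 3.605
v -1.682 -3.477 2.343
v -2.562 -2.856 3.921
v -2.575 -2.957 1.64
v -3.455 -2.336 3.217
v -0.645 -1.804 2.263
v -1.525 -1.183 3.84
v -1.538 -1.284 1.559
v -2.418 -0.663 3.137
f 2 1 5
f 2 5 3
f 3 5 6
f 3 6 4
f 5 1 7
f 5 7 6
f 6 7 8
f 6 8 4
f 7 1 9
f 7 9 8
f 8 9 10
f 8 10 4
f 9 1 11
f 9 11 10
f 10 11 12
f 10 12 4
f 11 1 13
f 11 13 12
f 12 13 14
f 12 14 4
f 13 1 15
f 13 15 14
f 14 15 16
f 14 16 4
f 15 1 17
f 15 17 16
f 16 17 18
f 16 18 4
f 17 1 19
f 17 19 18
f 18 19 20
f 18 20 4
f 19 1 2
f 19 2 20
f 20 2 3
f 20 3 4
f 22 21 25
f 22 25 23
f 23 25 26
f 23 26 24
f 25 21 27
f 25 27 26
f 26 27 28
f 26 28 24
f 27 21 29
f 27 29 28
f 28 29 30
f 28 30 24
f 29 21 31
f 29 31 30
f 30 31 32
f 30 32 24
f 31 21 33
f 31 33 32
f 32 33 34
f 32 34 24
f 33 21 35
f 33 35 34
f 34 35 36
f 34 36 24
f 35 21 37
f 35 37 36
f 36 37 38
f 36 38 24
f 37 21 39
f 37 39 38
f 38 39 40
f 38 40 24
f 39 21 41
f 39 41 40
f 40 41 42
f 40 42 24
f 41 21 43
f 41 43 42
f 42 43 44
f 42 44 24
f 43 21 45
f 43 45 44
f 44 45 46
f 44 46 24
f 45 21 47
f 45 47 46
f 46 47 48
f 46 48 24
f 47 21 22
f 47 22 48
f 48 22 23
f 48 23 24
f 49 86 65
f 86 60 89
f 65 89 54
f 86 89 65
f 49 65 61
f 65 54 66
f 61 66 50
f 65 66 61
f 49 61 70
f 61 50 71
f 70 71 56
f 61 71 70
f 49 70 82
f 70 56 85
f 82 85 59
f 70 85 82
f 49 82 86
f 82 59 90
f 86 90 60
f 82 90 86
f 50 66 77
f 66 54 80
f 77 80 58
f 66 80 77
f 54 89 67
f 89 60 88
f 67 88 53
f 89 88 67
f 60 90 87
f 90 59 83
f 87 83 51
f 90 83 87
f 59 85 84
f 85 56 72
f 84 72 55
f 85 72 84
f 56 71 76
f 71 50 73
f 76 73 57
f 71 73 76
f 52 78 64
f 78 58 79
f 64 79 53
f 78 79 64
f 52 64 62
f 64 53 63
f 62 63 51
f 64 63 62
f 52 62 69
f 62 51 68
f 69 68 55
f 62 68 69
f 52 69 74
f 69 55 75
f 74 75 57
f 69 75 74
f 52 74 78
f 74 57 81
f 78 81 58
f 74 81 78
f 53 79 67
f 79 58 80
f 67 80 54
f 79 80 67
f 51 63 87
f 63 53 88
f 87 88 60
f 63 88 87
f 55 68 84
f 68 51 83
f 84 83 59
f 68 83 84
f 57 75 76
f 75 55 72
f 76 72 56
f 75 72 76
f 58 81 77
f 81 57 73
f 77 73 50
f 81 73 77
f 92 94 91
f 95 92 91
f 91 94 93
f 93 95 91
f 92 98 94
f 96 92 95
f 96 98 92
f 94 98 93
f 97 95 93
f 93 98 97
f 97 96 95
f 98 96 97



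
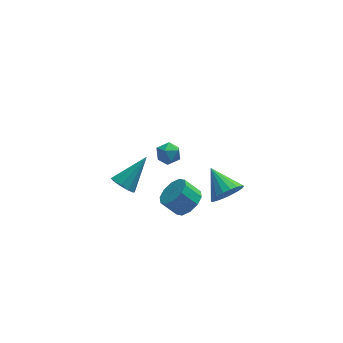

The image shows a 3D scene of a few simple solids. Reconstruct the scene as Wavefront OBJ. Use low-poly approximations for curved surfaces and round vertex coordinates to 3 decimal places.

v 1.299 -2.822 -1.358
v 1.987 -2.455 -0.834
v 1.189 -2.211 0.043
v 0.501 -2.578 -0.482
v 1.762 -2.029 -1.158
v 0.964 -1.785 -0.281
v 1.359 -1.905 -1.558
v 0.561 -1.662 -0.682
v 0.934 -2.132 -1.882
v 0.136 -1.888 -1.006
v 0.648 -2.623 -2.006
v -0.15 -2.379 -1.13
v 0.611 -3.189 -1.883
v -0.187 -2.945 -1.006
v 0.836 -3.615 -1.559
v 0.038 -3.371 -0.682
v 1.239 -3.738 -1.158
v 0.441 -3.495 -0.282
v 1.664 -3.512 -0.834
v 0.866 -3.268 0.042
v 1.95 -3.021 -0.71
v 1.152 -2.777 0.166
v 0.436 3.424 -2.746
v 0.98 3.876 -3.094
v 1.12 2.384 -3.026
v 1.664 2.836 -3.374
v 1.571 2.863 -2.591
v 1.148 3.506 -2.418
v 0.952 2.754 -3.702
v 0.529 3.397 -3.529
v 1.299 3.462 -3.685
v 1.682 3.529 -2.998
v 0.418 2.731 -3.122
v 0.801 2.798 -2.435
v -2.263 -4.298 2.288
v -1.799 -4.866 2.191
v -0.937 -3.442 3.612
v -1.697 -4.546 1.881
v -1.811 -4.131 1.727
v -2.098 -3.78 1.787
v -2.448 -3.627 2.039
v -2.727 -3.73 2.386
v -2.829 -4.051 2.696
v -2.715 -4.466 2.85
v -2.428 -4.817 2.79
v -2.079 -4.97 2.538
v 3.814 -0.195 -3.722
v 4.502 0.393 -4.192
v 3.126 1.315 -2.838
v 4.15 0.4 -4.478
v 3.732 0.29 -4.615
v 3.329 0.083 -4.575
v 3.023 -0.179 -4.366
v 2.873 -0.444 -4.029
v 2.91 -0.659 -3.631
v 3.125 -0.783 -3.251
v 3.477 -0.791 -2.965
v 3.896 -0.68 -2.828
v 4.298 -0.474 -2.868
v 4.604 -0.212 -3.077
v 4.754 0.053 -3.414
v 4.717 0.269 -3.812
f 2 1 5
f 2 5 3
f 3 5 6
f 3 6 4
f 5 1 7
f 5 7 6
f 6 7 8
f 6 8 4
f 7 1 9
f 7 9 8
f 8 9 10
f 8 10 4
f 9 1 11
f 9 11 10
f 10 11 12
f 10 12 4
f 11 1 13
f 11 13 12
f 12 13 14
f 12 14 4
f 13 1 15
f 13 15 14
f 14 15 16
f 14 16 4
f 15 1 17
f 15 17 16
f 16 17 18
f 16 18 4
f 17 1 19
f 17 19 18
f 18 19 20
f 18 20 4
f 19 1 21
f 19 21 20
f 20 21 22
f 20 22 4
f 21 1 2
f 21 2 22
f 22 2 3
f 22 3 4
f 23 34 28
f 23 28 24
f 23 24 30
f 23 30 33
f 23 33 34
f 24 28 32
f 28 34 27
f 34 33 25
f 33 30 29
f 30 24 31
f 26 32 27
f 26 27 25
f 26 25 29
f 26 29 31
f 26 31 32
f 27 32 28
f 25 27 34
f 29 25 33
f 31 29 30
f 32 31 24
f 36 35 38
f 36 38 37
f 38 35 39
f 38 39 37
f 39 35 40
f 39 40 37
f 40 35 41
f 40 41 37
f 41 35 42
f 41 42 37
f 42 35 43
f 42 43 37
f 43 35 44
f 43 44 37
f 44 35 45
f 44 45 37
f 45 35 46
f 45 46 37
f 46 35 36
f 46 36 37
f 48 47 50
f 48 50 49
f 50 47 51
f 50 51 49
f 51 47 52
f 51 52 49
f 52 47 53
f 52 53 49
f 53 47 54
f 53 54 49
f 54 47 55
f 54 55 49
f 55 47 56
f 55 56 49
f 56 47 57
f 56 57 49
f 57 47 58
f 57 58 49
f 58 47 59
f 58 59 49
f 59 47 60
f 59 60 49
f 60 47 61
f 60 61 49
f 61 47 62
f 61 62 49
f 62 47 48
f 62 48 49



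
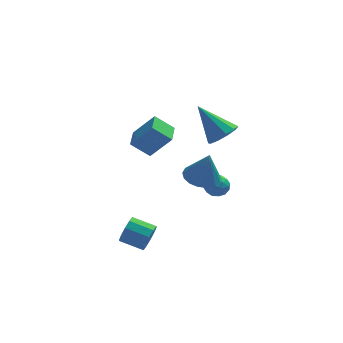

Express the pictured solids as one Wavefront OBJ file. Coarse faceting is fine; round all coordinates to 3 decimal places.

v 1.748 -0.893 2.882
v 2.489 -0.795 3.383
v 0.572 -0.047 4.458
v 2.422 -0.331 3.084
v 2.097 -0.082 2.707
v 1.638 -0.142 2.398
v 1.222 -0.489 2.273
v 1.006 -0.991 2.381
v 1.074 -1.454 2.681
v 1.399 -1.704 3.057
v 1.857 -1.643 3.367
v 2.274 -1.296 3.491
v -1.876 -1.603 2.066
v -2.824 -1.44 2.864
v -1.658 -0.454 2.091
v -2.606 -0.291 2.889
v -0.834 -1.829 3.351
v -1.782 -1.666 4.149
v -0.616 -0.68 3.376
v -1.564 -0.517 4.174
v -2.015 -2.91 -3.054
v -1.681 -2.66 -2.371
v -2.812 -2.16 -2.003
v -3.145 -2.41 -2.686
v -1.632 -2.3 -2.707
v -2.762 -1.8 -2.338
v -1.728 -2.173 -3.175
v -2.859 -1.673 -2.806
v -1.934 -2.327 -3.597
v -3.065 -1.828 -3.228
v -2.171 -2.704 -3.812
v -3.301 -2.205 -3.443
v -2.348 -3.16 -3.737
v -3.479 -2.66 -3.369
v -2.398 -3.52 -3.402
v -3.528 -3.02 -3.033
v -2.301 -3.647 -2.934
v -3.432 -3.147 -2.565
v -2.095 -3.492 -2.512
v -3.226 -2.993 -2.143
v -1.859 -3.115 -2.297
v -2.989 -2.616 -1.928
v 1.541 2.658 -3.367
v 2.072 2.635 -2.873
v 1.528 1.485 -3.407
v 2.059 1.462 -2.913
v 1.396 1.687 -2.723
v 1.404 2.412 -2.699
v 2.196 1.708 -3.581
v 2.204 2.433 -3.557
v 2.477 2.048 -3.005
v 1.982 2.035 -2.475
v 1.618 2.085 -3.805
v 1.123 2.072 -3.275
v 1.808 2.75 -3.116
v 1.792 1.37 -3.164
v 1.403 1.503 -3.052
v 1.714 1.489 -2.762
v 1.415 2.618 -3.014
v 1.727 2.605 -2.723
v 1.329 2.048 -2.636
v 1.873 1.515 -3.557
v 2.185 1.502 -3.266
v 1.886 2.631 -3.518
v 2.197 2.617 -3.228
v 2.271 2.072 -3.644
v 2.357 2.391 -2.903
v 2.35 1.701 -2.927
v 2.431 1.846 -3.32
v 2.435 2.272 -3.305
v 2.066 2.383 -2.592
v 2.059 1.694 -2.616
v 1.669 1.826 -2.504
v 1.674 2.252 -2.49
v 2.304 2.038 -2.67
v 1.541 2.426 -3.664
v 1.534 1.737 -3.688
v 1.926 1.868 -3.79
v 1.931 2.294 -3.776
v 1.25 2.419 -3.353
v 1.243 1.729 -3.377
v 1.165 1.848 -2.975
v 1.169 2.274 -2.96
v 1.296 2.082 -3.61
v 0.825 0.334 -1.04
v 1.782 0.443 -1.221
v 1.195 0.046 0.74
v 1.636 0.878 -1.12
v 1.305 1.187 -1.002
v 0.863 1.302 -0.891
v 0.413 1.194 -0.815
v 0.057 0.889 -0.79
v -0.123 0.457 -0.823
v -0.085 -0.003 -0.905
v 0.16 -0.386 -1.018
v 0.558 -0.604 -1.136
v 1.017 -0.608 -1.232
v 1.432 -0.396 -1.284
v 1.708 -0.016 -1.28
f 2 1 4
f 2 4 3
f 4 1 5
f 4 5 3
f 5 1 6
f 5 6 3
f 6 1 7
f 6 7 3
f 7 1 8
f 7 8 3
f 8 1 9
f 8 9 3
f 9 1 10
f 9 10 3
f 10 1 11
f 10 11 3
f 11 1 12
f 11 12 3
f 12 1 2
f 12 2 3
f 14 16 13
f 17 14 13
f 13 16 15
f 15 17 13
f 14 20 16
f 18 14 17
f 18 20 14
f 16 20 15
f 19 17 15
f 15 20 19
f 19 18 17
f 20 18 19
f 22 21 25
f 22 25 23
f 23 25 26
f 23 26 24
f 25 21 27
f 25 27 26
f 26 27 28
f 26 28 24
f 27 21 29
f 27 29 28
f 28 29 30
f 28 30 24
f 29 21 31
f 29 31 30
f 30 31 32
f 30 32 24
f 31 21 33
f 31 33 32
f 32 33 34
f 32 34 24
f 33 21 35
f 33 35 34
f 34 35 36
f 34 36 24
f 35 21 37
f 35 37 36
f 36 37 38
f 36 38 24
f 37 21 39
f 37 39 38
f 38 39 40
f 38 40 24
f 39 21 41
f 39 41 40
f 40 41 42
f 40 42 24
f 41 21 22
f 41 22 42
f 42 22 23
f 42 23 24
f 43 80 59
f 80 54 83
f 59 83 48
f 80 83 59
f 43 59 55
f 59 48 60
f 55 60 44
f 59 60 55
f 43 55 64
f 55 44 65
f 64 65 50
f 55 65 64
f 43 64 76
f 64 50 79
f 76 79 53
f 64 79 76
f 43 76 80
f 76 53 84
f 80 84 54
f 76 84 80
f 44 60 71
f 60 48 74
f 71 74 52
f 60 74 71
f 48 83 61
f 83 54 82
f 61 82 47
f 83 82 61
f 54 84 81
f 84 53 77
f 81 77 45
f 84 77 81
f 53 79 78
f 79 50 66
f 78 66 49
f 79 66 78
f 50 65 70
f 65 44 67
f 70 67 51
f 65 67 70
f 46 72 58
f 72 52 73
f 58 73 47
f 72 73 58
f 46 58 56
f 58 47 57
f 56 57 45
f 58 57 56
f 46 56 63
f 56 45 62
f 63 62 49
f 56 62 63
f 46 63 68
f 63 49 69
f 68 69 51
f 63 69 68
f 46 68 72
f 68 51 75
f 72 75 52
f 68 75 72
f 47 73 61
f 73 52 74
f 61 74 48
f 73 74 61
f 45 57 81
f 57 47 82
f 81 82 54
f 57 82 81
f 49 62 78
f 62 45 77
f 78 77 53
f 62 77 78
f 51 69 70
f 69 49 66
f 70 66 50
f 69 66 70
f 52 75 71
f 75 51 67
f 71 67 44
f 75 67 71
f 86 85 88
f 86 88 87
f 88 85 89
f 88 89 87
f 89 85 90
f 89 90 87
f 90 85 91
f 90 91 87
f 91 85 92
f 91 92 87
f 92 85 93
f 92 93 87
f 93 85 94
f 93 94 87
f 94 85 95
f 94 95 87
f 95 85 96
f 95 96 87
f 96 85 97
f 96 97 87
f 97 85 98
f 97 98 87
f 98 85 99
f 98 99 87
f 99 85 86
f 99 86 87



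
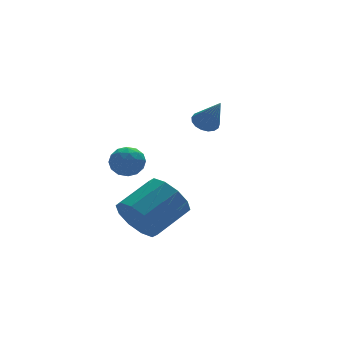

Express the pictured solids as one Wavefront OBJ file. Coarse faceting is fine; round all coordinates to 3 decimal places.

v -0.346 -0.091 -0.143
v 0.134 -0.609 -0.383
v -1.074 -0.331 -1.077
v -0.594 -0.849 -1.317
v -0.981 -0.962 -0.689
v -0.531 -0.813 -0.112
v -0.409 -0.127 -1.348
v 0.041 0.022 -0.771
v 0.095 -0.632 -1.128
v -0.258 -1.148 -0.721
v -0.682 0.208 -0.739
v -1.035 -0.308 -0.332
v -0.043 -0.329 -0.181
v -0.897 -0.611 -1.279
v -1.125 -0.677 -0.91
v -0.843 -0.982 -1.051
v -0.433 -0.449 -0.021
v -0.151 -0.754 -0.163
v -0.806 -0.961 -0.342
v -0.789 -0.186 -1.297
v -0.507 -0.491 -1.439
v -0.097 0.042 -0.409
v 0.185 -0.263 -0.55
v -0.134 0.021 -1.118
v 0.217 -0.647 -0.76
v -0.211 -0.788 -1.309
v -0.102 -0.363 -1.328
v 0.162 -0.276 -0.988
v 0.009 -0.95 -0.521
v -0.418 -1.091 -1.07
v -0.646 -1.157 -0.7
v -0.381 -1.07 -0.361
v -0.013 -0.963 -0.959
v -0.522 0.151 -0.39
v -0.949 0.01 -0.939
v -0.559 0.13 -1.099
v -0.294 0.217 -0.76
v -0.729 -0.152 -0.151
v -1.157 -0.293 -0.7
v -1.102 -0.664 -0.472
v -0.838 -0.577 -0.132
v -0.927 0.023 -0.501
v 3.642 1.4 -0.134
v 4.048 1.066 -0.423
v 3.878 0.54 1.194
v 4.202 1.281 -0.311
v 4.228 1.523 -0.159
v 4.12 1.737 -0.001
v 3.902 1.874 0.126
v 3.624 1.902 0.194
v 3.351 1.815 0.187
v 3.144 1.633 0.106
v 3.051 1.398 -0.03
v 3.093 1.163 -0.19
v 3.261 0.982 -0.337
v 3.516 0.897 -0.437
v 3.8 0.928 -0.468
v -1.342 -3.413 -2.266
v -0.839 -3.685 -3.134
v 0.686 -3.199 -2.402
v 0.182 -2.927 -1.534
v -1.01 -3.068 -3.189
v 0.515 -2.581 -2.457
v -1.308 -2.583 -2.891
v 0.217 -2.096 -2.159
v -1.619 -2.415 -2.354
v -0.094 -1.928 -1.622
v -1.825 -2.628 -1.784
v -0.3 -2.141 -1.052
v -1.846 -3.141 -1.398
v -0.321 -2.655 -0.666
v -1.675 -3.759 -1.343
v -0.15 -3.272 -0.611
v -1.377 -4.244 -1.641
v 0.148 -3.757 -0.909
v -1.066 -4.412 -2.178
v 0.459 -3.925 -1.446
v -0.86 -4.199 -2.748
v 0.665 -3.712 -2.016
f 1 38 17
f 38 12 41
f 17 41 6
f 38 41 17
f 1 17 13
f 17 6 18
f 13 18 2
f 17 18 13
f 1 13 22
f 13 2 23
f 22 23 8
f 13 23 22
f 1 22 34
f 22 8 37
f 34 37 11
f 22 37 34
f 1 34 38
f 34 11 42
f 38 42 12
f 34 42 38
f 2 18 29
f 18 6 32
f 29 32 10
f 18 32 29
f 6 41 19
f 41 12 40
f 19 40 5
f 41 40 19
f 12 42 39
f 42 11 35
f 39 35 3
f 42 35 39
f 11 37 36
f 37 8 24
f 36 24 7
f 37 24 36
f 8 23 28
f 23 2 25
f 28 25 9
f 23 25 28
f 4 30 16
f 30 10 31
f 16 31 5
f 30 31 16
f 4 16 14
f 16 5 15
f 14 15 3
f 16 15 14
f 4 14 21
f 14 3 20
f 21 20 7
f 14 20 21
f 4 21 26
f 21 7 27
f 26 27 9
f 21 27 26
f 4 26 30
f 26 9 33
f 30 33 10
f 26 33 30
f 5 31 19
f 31 10 32
f 19 32 6
f 31 32 19
f 3 15 39
f 15 5 40
f 39 40 12
f 15 40 39
f 7 20 36
f 20 3 35
f 36 35 11
f 20 35 36
f 9 27 28
f 27 7 24
f 28 24 8
f 27 24 28
f 10 33 29
f 33 9 25
f 29 25 2
f 33 25 29
f 44 43 46
f 44 46 45
f 46 43 47
f 46 47 45
f 47 43 48
f 47 48 45
f 48 43 49
f 48 49 45
f 49 43 50
f 49 50 45
f 50 43 51
f 50 51 45
f 51 43 52
f 51 52 45
f 52 43 53
f 52 53 45
f 53 43 54
f 53 54 45
f 54 43 55
f 54 55 45
f 55 43 56
f 55 56 45
f 56 43 57
f 56 57 45
f 57 43 44
f 57 44 45
f 59 58 62
f 59 62 60
f 60 62 63
f 60 63 61
f 62 58 64
f 62 64 63
f 63 64 65
f 63 65 61
f 64 58 66
f 64 66 65
f 65 66 67
f 65 67 61
f 66 58 68
f 66 68 67
f 67 68 69
f 67 69 61
f 68 58 70
f 68 70 69
f 69 70 71
f 69 71 61
f 70 58 72
f 70 72 71
f 71 72 73
f 71 73 61
f 72 58 74
f 72 74 73
f 73 74 75
f 73 75 61
f 74 58 76
f 74 76 75
f 75 76 77
f 75 77 61
f 76 58 78
f 76 78 77
f 77 78 79
f 77 79 61
f 78 58 59
f 78 59 79
f 79 59 60
f 79 60 61



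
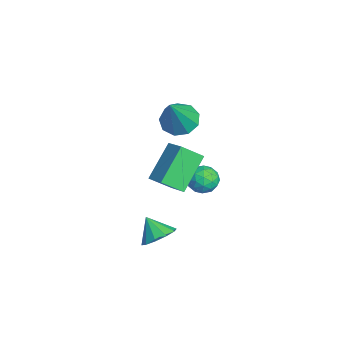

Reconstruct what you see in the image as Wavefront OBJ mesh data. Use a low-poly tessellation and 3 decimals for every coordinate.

v 4.155 1.54 -1.089
v 4.779 1.309 -0.742
v 3.585 1.14 -0.331
v 4.681 1.736 -0.591
v 4.382 2.088 -0.63
v 3.996 2.231 -0.845
v 3.672 2.11 -1.153
v 3.532 1.771 -1.436
v 3.63 1.344 -1.588
v 3.929 0.992 -1.548
v 4.314 0.849 -1.334
v 4.639 0.97 -1.026
v 3.06 3.729 1.389
v 3.389 3.642 0.809
v 2.171 3.278 0.951
v 2.5 3.191 0.371
v 2.671 2.83 0.913
v 3.221 3.109 1.184
v 2.339 3.811 0.576
v 2.889 4.09 0.847
v 2.944 3.692 0.307
v 3.149 3.086 0.515
v 2.411 3.834 1.245
v 2.616 3.228 1.453
v 3.303 3.725 1.137
v 2.257 3.195 0.623
v 2.358 2.983 0.941
v 2.552 2.931 0.6
v 3.203 3.412 1.357
v 3.397 3.361 1.017
v 2.975 2.884 1.078
v 2.163 3.559 0.743
v 2.357 3.508 0.403
v 3.008 3.989 1.16
v 3.202 3.937 0.819
v 2.585 4.036 0.682
v 3.235 3.704 0.501
v 2.712 3.438 0.244
v 2.617 3.803 0.365
v 2.94 3.967 0.524
v 3.355 3.347 0.623
v 2.833 3.082 0.366
v 2.933 2.87 0.685
v 3.256 3.034 0.844
v 3.094 3.377 0.328
v 2.727 3.838 1.394
v 2.205 3.573 1.137
v 2.304 3.886 0.916
v 2.627 4.05 1.075
v 2.848 3.482 1.516
v 2.325 3.216 1.259
v 2.62 2.953 1.236
v 2.943 3.117 1.395
v 2.466 3.543 1.432
v 2.384 2.214 2.88
v 3.221 2.545 3.292
v 2.379 3.076 2.196
v 3.216 3.407 2.609
v 3.324 1.293 1.711
v 4.161 1.624 2.124
v 3.319 2.155 1.028
v 4.156 2.486 1.44
v 0.987 2.875 3.074
v 1.459 3.519 3.014
v 1.953 2.325 4.726
v 1.016 3.639 3.312
v 0.56 3.401 3.5
v 0.304 2.917 3.488
v 0.368 2.414 3.283
v 0.722 2.127 2.98
v 1.2 2.189 2.722
v 1.579 2.573 2.628
v 1.681 3.098 2.744
f 2 1 4
f 2 4 3
f 4 1 5
f 4 5 3
f 5 1 6
f 5 6 3
f 6 1 7
f 6 7 3
f 7 1 8
f 7 8 3
f 8 1 9
f 8 9 3
f 9 1 10
f 9 10 3
f 10 1 11
f 10 11 3
f 11 1 12
f 11 12 3
f 12 1 2
f 12 2 3
f 13 50 29
f 50 24 53
f 29 53 18
f 50 53 29
f 13 29 25
f 29 18 30
f 25 30 14
f 29 30 25
f 13 25 34
f 25 14 35
f 34 35 20
f 25 35 34
f 13 34 46
f 34 20 49
f 46 49 23
f 34 49 46
f 13 46 50
f 46 23 54
f 50 54 24
f 46 54 50
f 14 30 41
f 30 18 44
f 41 44 22
f 30 44 41
f 18 53 31
f 53 24 52
f 31 52 17
f 53 52 31
f 24 54 51
f 54 23 47
f 51 47 15
f 54 47 51
f 23 49 48
f 49 20 36
f 48 36 19
f 49 36 48
f 20 35 40
f 35 14 37
f 40 37 21
f 35 37 40
f 16 42 28
f 42 22 43
f 28 43 17
f 42 43 28
f 16 28 26
f 28 17 27
f 26 27 15
f 28 27 26
f 16 26 33
f 26 15 32
f 33 32 19
f 26 32 33
f 16 33 38
f 33 19 39
f 38 39 21
f 33 39 38
f 16 38 42
f 38 21 45
f 42 45 22
f 38 45 42
f 17 43 31
f 43 22 44
f 31 44 18
f 43 44 31
f 15 27 51
f 27 17 52
f 51 52 24
f 27 52 51
f 19 32 48
f 32 15 47
f 48 47 23
f 32 47 48
f 21 39 40
f 39 19 36
f 40 36 20
f 39 36 40
f 22 45 41
f 45 21 37
f 41 37 14
f 45 37 41
f 56 58 55
f 59 56 55
f 55 58 57
f 57 59 55
f 56 62 58
f 60 56 59
f 60 62 56
f 58 62 57
f 61 59 57
f 57 62 61
f 61 60 59
f 62 60 61
f 64 63 66
f 64 66 65
f 66 63 67
f 66 67 65
f 67 63 68
f 67 68 65
f 68 63 69
f 68 69 65
f 69 63 70
f 69 70 65
f 70 63 71
f 70 71 65
f 71 63 72
f 71 72 65
f 72 63 73
f 72 73 65
f 73 63 64
f 73 64 65



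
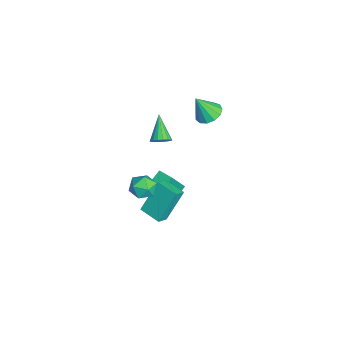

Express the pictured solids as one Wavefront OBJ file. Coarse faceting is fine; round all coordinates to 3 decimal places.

v -0.868 -0.995 -5.043
v -1.72 -0.03 -4.236
v -0.174 -0.391 -5.034
v -1.027 0.575 -4.227
v -0.193 -1.795 -3.373
v -1.046 -0.829 -2.566
v 0.5 -1.19 -3.364
v -0.352 -0.225 -2.557
v 1.555 -1.025 2.923
v 1.888 -1.229 3.365
v 0.265 -0.975 3.917
v 1.914 -0.948 3.384
v 1.858 -0.685 3.298
v 1.732 -0.5 3.125
v 1.566 -0.436 2.906
v 1.397 -0.506 2.691
v 1.265 -0.696 2.529
v 1.199 -0.961 2.457
v 1.214 -1.24 2.492
v 1.308 -1.471 2.625
v 1.458 -1.599 2.827
v 1.631 -1.597 3.05
v 1.786 -1.463 3.244
v -1.689 1.941 1.703
v -0.899 1.744 1.602
v -1.691 1.219 3.097
v -0.905 2.155 1.815
v -1.16 2.497 1.992
v -1.583 2.663 2.077
v -2.039 2.6 2.044
v -2.384 2.327 1.902
v -2.509 1.932 1.697
v -2.373 1.54 1.494
v -2.02 1.275 1.357
v -1.562 1.222 1.331
v -1.144 1.397 1.422
v 2.321 -1.852 0.76
v 2.673 -1.612 0.06
v 3.327 -2.688 0.98
v 3.679 -2.448 0.28
v 3.636 -1.931 0.915
v 3.014 -1.414 0.779
v 2.986 -2.886 0.261
v 2.364 -2.369 0.125
v 3.084 -2.251 -0.249
v 3.486 -1.661 0.155
v 2.514 -2.639 0.885
v 2.916 -2.049 1.289
v 1.638 -1.728 -2.899
v 1.09 -0.728 -1.147
v 2.582 -0.87 -3.093
v 2.033 0.13 -1.342
v 2.167 -2.21 -2.458
v 1.618 -1.21 -0.707
v 3.11 -1.352 -2.653
v 2.562 -0.352 -0.901
f 2 4 1
f 5 2 1
f 1 4 3
f 3 5 1
f 2 8 4
f 6 2 5
f 6 8 2
f 4 8 3
f 7 5 3
f 3 8 7
f 7 6 5
f 8 6 7
f 10 9 12
f 10 12 11
f 12 9 13
f 12 13 11
f 13 9 14
f 13 14 11
f 14 9 15
f 14 15 11
f 15 9 16
f 15 16 11
f 16 9 17
f 16 17 11
f 17 9 18
f 17 18 11
f 18 9 19
f 18 19 11
f 19 9 20
f 19 20 11
f 20 9 21
f 20 21 11
f 21 9 22
f 21 22 11
f 22 9 23
f 22 23 11
f 23 9 10
f 23 10 11
f 25 24 27
f 25 27 26
f 27 24 28
f 27 28 26
f 28 24 29
f 28 29 26
f 29 24 30
f 29 30 26
f 30 24 31
f 30 31 26
f 31 24 32
f 31 32 26
f 32 24 33
f 32 33 26
f 33 24 34
f 33 34 26
f 34 24 35
f 34 35 26
f 35 24 36
f 35 36 26
f 36 24 25
f 36 25 26
f 37 48 42
f 37 42 38
f 37 38 44
f 37 44 47
f 37 47 48
f 38 42 46
f 42 48 41
f 48 47 39
f 47 44 43
f 44 38 45
f 40 46 41
f 40 41 39
f 40 39 43
f 40 43 45
f 40 45 46
f 41 46 42
f 39 41 48
f 43 39 47
f 45 43 44
f 46 45 38
f 50 52 49
f 53 50 49
f 49 52 51
f 51 53 49
f 50 56 52
f 54 50 53
f 54 56 50
f 52 56 51
f 55 53 51
f 51 56 55
f 55 54 53
f 56 54 55



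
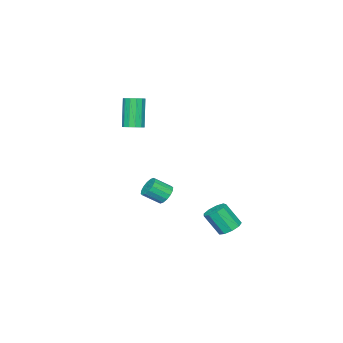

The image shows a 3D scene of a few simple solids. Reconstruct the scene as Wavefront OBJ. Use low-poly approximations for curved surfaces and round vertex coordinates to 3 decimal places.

v -0.851 -0.953 -2.38
v -0.572 -1.261 -2.967
v 0.13 -2.035 -2.228
v -0.149 -1.727 -1.64
v -0.342 -0.978 -2.889
v 0.36 -1.752 -2.149
v -0.25 -0.688 -2.674
v 0.453 -1.462 -1.934
v -0.318 -0.469 -2.38
v 0.384 -1.243 -1.64
v -0.529 -0.38 -2.086
v 0.173 -1.154 -1.346
v -0.826 -0.444 -1.871
v -0.124 -1.218 -1.131
v -1.13 -0.645 -1.792
v -0.428 -1.419 -1.053
v -1.36 -0.928 -1.871
v -0.658 -1.702 -1.131
v -1.453 -1.218 -2.086
v -0.75 -1.992 -1.346
v -1.384 -1.437 -2.38
v -0.682 -2.211 -1.64
v -1.173 -1.526 -2.674
v -0.471 -2.3 -1.934
v -0.876 -1.462 -2.889
v -0.174 -2.236 -2.149
v -0.738 -3.223 2.559
v -0.317 -3.731 2.587
v -1.041 -4.225 4.528
v -1.462 -3.717 4.501
v -0.137 -3.438 2.729
v -0.861 -3.932 4.67
v -0.148 -3.077 2.816
v -0.872 -3.57 4.758
v -0.346 -2.762 2.823
v -1.07 -3.256 4.764
v -0.669 -2.594 2.745
v -1.392 -3.087 4.687
v -1.013 -2.625 2.609
v -1.737 -3.119 4.55
v -1.27 -2.847 2.457
v -1.994 -3.34 4.398
v -1.358 -3.187 2.337
v -2.082 -3.681 4.278
v -1.25 -3.54 2.288
v -1.974 -4.033 4.229
v -0.978 -3.791 2.325
v -1.702 -4.285 4.267
v -0.631 -3.863 2.437
v -1.355 -4.356 4.378
v -2.041 2.772 -4.454
v -1.412 2.466 -4.799
v -1.07 1.602 -3.412
v -1.699 1.908 -3.066
v -1.281 2.919 -4.55
v -0.939 2.055 -3.162
v -1.505 3.303 -4.255
v -1.163 2.439 -2.868
v -1.98 3.439 -4.054
v -1.638 2.575 -2.666
v -2.484 3.262 -4.039
v -2.142 2.398 -2.652
v -2.78 2.857 -4.219
v -2.438 1.993 -2.831
v -2.73 2.411 -4.508
v -2.388 1.547 -3.121
v -2.358 2.135 -4.772
v -2.016 1.271 -3.385
v -1.838 2.156 -4.887
v -1.496 1.292 -3.5
f 2 1 5
f 2 5 3
f 3 5 6
f 3 6 4
f 5 1 7
f 5 7 6
f 6 7 8
f 6 8 4
f 7 1 9
f 7 9 8
f 8 9 10
f 8 10 4
f 9 1 11
f 9 11 10
f 10 11 12
f 10 12 4
f 11 1 13
f 11 13 12
f 12 13 14
f 12 14 4
f 13 1 15
f 13 15 14
f 14 15 16
f 14 16 4
f 15 1 17
f 15 17 16
f 16 17 18
f 16 18 4
f 17 1 19
f 17 19 18
f 18 19 20
f 18 20 4
f 19 1 21
f 19 21 20
f 20 21 22
f 20 22 4
f 21 1 23
f 21 23 22
f 22 23 24
f 22 24 4
f 23 1 25
f 23 25 24
f 24 25 26
f 24 26 4
f 25 1 2
f 25 2 26
f 26 2 3
f 26 3 4
f 28 27 31
f 28 31 29
f 29 31 32
f 29 32 30
f 31 27 33
f 31 33 32
f 32 33 34
f 32 34 30
f 33 27 35
f 33 35 34
f 34 35 36
f 34 36 30
f 35 27 37
f 35 37 36
f 36 37 38
f 36 38 30
f 37 27 39
f 37 39 38
f 38 39 40
f 38 40 30
f 39 27 41
f 39 41 40
f 40 41 42
f 40 42 30
f 41 27 43
f 41 43 42
f 42 43 44
f 42 44 30
f 43 27 45
f 43 45 44
f 44 45 46
f 44 46 30
f 45 27 47
f 45 47 46
f 46 47 48
f 46 48 30
f 47 27 49
f 47 49 48
f 48 49 50
f 48 50 30
f 49 27 28
f 49 28 50
f 50 28 29
f 50 29 30
f 52 51 55
f 52 55 53
f 53 55 56
f 53 56 54
f 55 51 57
f 55 57 56
f 56 57 58
f 56 58 54
f 57 51 59
f 57 59 58
f 58 59 60
f 58 60 54
f 59 51 61
f 59 61 60
f 60 61 62
f 60 62 54
f 61 51 63
f 61 63 62
f 62 63 64
f 62 64 54
f 63 51 65
f 63 65 64
f 64 65 66
f 64 66 54
f 65 51 67
f 65 67 66
f 66 67 68
f 66 68 54
f 67 51 69
f 67 69 68
f 68 69 70
f 68 70 54
f 69 51 52
f 69 52 70
f 70 52 53
f 70 53 54



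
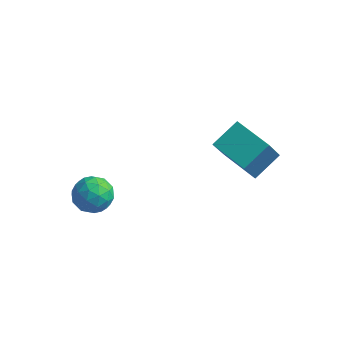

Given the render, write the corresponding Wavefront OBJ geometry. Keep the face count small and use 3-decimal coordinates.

v -0.228 3.718 -2.355
v -0.335 2.811 -0.85
v 0.31 4.909 -1.599
v 0.203 4.002 -0.094
v 1.497 3.098 -2.606
v 1.39 2.191 -1.101
v 2.035 4.289 -1.85
v 1.928 3.382 -0.345
v -4.765 -0.581 -2.831
v -4.122 0.04 -2.555
v -3.758 -1.7 -2.665
v -3.115 -1.079 -2.389
v -3.849 -1.267 -1.84
v -4.471 -0.576 -1.943
v -3.409 -1.084 -3.277
v -4.031 -0.393 -3.38
v -3.283 -0.272 -2.831
v -3.555 -0.384 -1.943
v -4.325 -1.276 -3.277
v -4.597 -1.388 -2.389
v -4.532 -0.173 -2.708
v -3.348 -1.487 -2.512
v -3.78 -1.598 -2.19
v -3.401 -1.233 -2.028
v -4.737 -0.534 -2.348
v -4.359 -0.169 -2.185
v -4.198 -0.937 -1.765
v -3.521 -1.491 -3.035
v -3.143 -1.126 -2.872
v -4.479 -0.427 -3.192
v -4.1 -0.062 -3.03
v -3.682 -0.723 -3.455
v -3.661 0.009 -2.708
v -3.069 -0.648 -2.61
v -3.242 -0.651 -3.132
v -3.608 -0.245 -3.193
v -3.82 -0.057 -2.186
v -3.228 -0.714 -2.088
v -3.66 -0.825 -1.765
v -4.026 -0.418 -1.826
v -3.328 -0.24 -2.348
v -4.652 -0.946 -3.132
v -4.06 -1.603 -3.034
v -3.854 -1.242 -3.394
v -4.22 -0.835 -3.455
v -4.811 -1.012 -2.61
v -4.219 -1.669 -2.512
v -4.272 -1.415 -2.027
v -4.638 -1.009 -2.088
v -4.552 -1.42 -2.872
f 2 4 1
f 5 2 1
f 1 4 3
f 3 5 1
f 2 8 4
f 6 2 5
f 6 8 2
f 4 8 3
f 7 5 3
f 3 8 7
f 7 6 5
f 8 6 7
f 9 46 25
f 46 20 49
f 25 49 14
f 46 49 25
f 9 25 21
f 25 14 26
f 21 26 10
f 25 26 21
f 9 21 30
f 21 10 31
f 30 31 16
f 21 31 30
f 9 30 42
f 30 16 45
f 42 45 19
f 30 45 42
f 9 42 46
f 42 19 50
f 46 50 20
f 42 50 46
f 10 26 37
f 26 14 40
f 37 40 18
f 26 40 37
f 14 49 27
f 49 20 48
f 27 48 13
f 49 48 27
f 20 50 47
f 50 19 43
f 47 43 11
f 50 43 47
f 19 45 44
f 45 16 32
f 44 32 15
f 45 32 44
f 16 31 36
f 31 10 33
f 36 33 17
f 31 33 36
f 12 38 24
f 38 18 39
f 24 39 13
f 38 39 24
f 12 24 22
f 24 13 23
f 22 23 11
f 24 23 22
f 12 22 29
f 22 11 28
f 29 28 15
f 22 28 29
f 12 29 34
f 29 15 35
f 34 35 17
f 29 35 34
f 12 34 38
f 34 17 41
f 38 41 18
f 34 41 38
f 13 39 27
f 39 18 40
f 27 40 14
f 39 40 27
f 11 23 47
f 23 13 48
f 47 48 20
f 23 48 47
f 15 28 44
f 28 11 43
f 44 43 19
f 28 43 44
f 17 35 36
f 35 15 32
f 36 32 16
f 35 32 36
f 18 41 37
f 41 17 33
f 37 33 10
f 41 33 37

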